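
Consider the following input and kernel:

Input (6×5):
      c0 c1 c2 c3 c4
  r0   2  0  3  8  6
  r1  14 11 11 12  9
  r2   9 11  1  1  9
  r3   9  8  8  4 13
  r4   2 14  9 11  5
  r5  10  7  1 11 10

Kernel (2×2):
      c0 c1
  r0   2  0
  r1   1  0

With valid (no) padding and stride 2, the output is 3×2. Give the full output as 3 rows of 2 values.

Output[0,0]: The receptive field on the input at this output position is [2 0 / 14 11]. Elementwise product with the kernel and sum: 2·2 + 14·1.

18 17
27 10
14 19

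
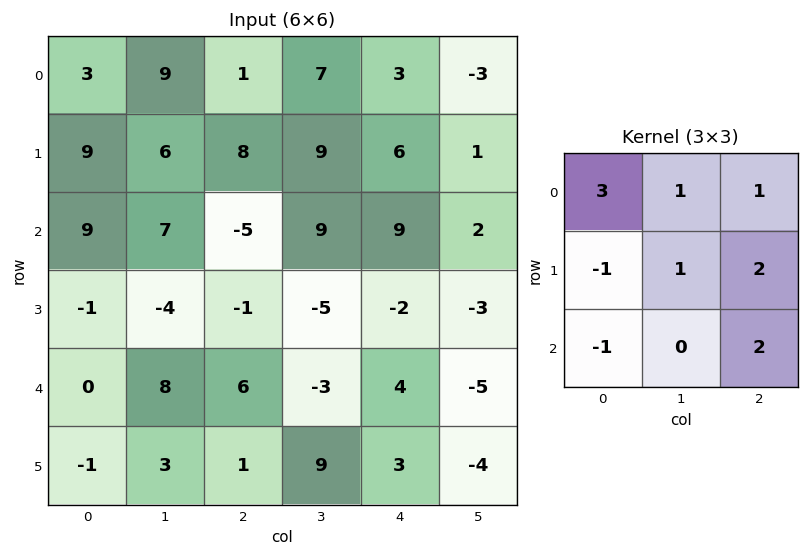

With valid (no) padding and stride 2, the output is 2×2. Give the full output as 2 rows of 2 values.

Output[0,0]: The receptive field on the input at this output position is [3 9 1 / 9 6 8 / 9 7 -5]. Elementwise product with the kernel and sum: 3·3 + 9·1 + 1·1 + 9·-1 + 6·1 + 8·2 + 9·-1 + -5·2.
Output[0,1]: The receptive field on the input at this output position is [1 7 3 / 8 9 6 / -5 9 9]. Elementwise product with the kernel and sum: 1·3 + 7·1 + 3·1 + 8·-1 + 9·1 + 6·2 + -5·-1 + 9·2.

13 49
36 -3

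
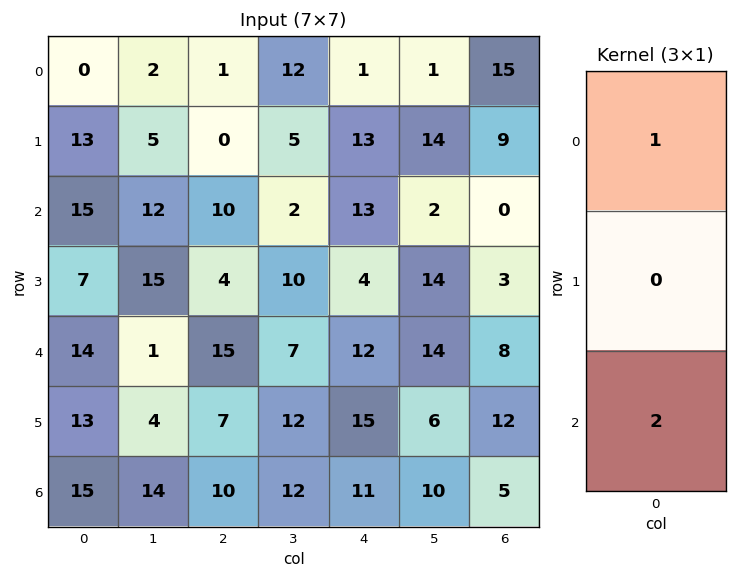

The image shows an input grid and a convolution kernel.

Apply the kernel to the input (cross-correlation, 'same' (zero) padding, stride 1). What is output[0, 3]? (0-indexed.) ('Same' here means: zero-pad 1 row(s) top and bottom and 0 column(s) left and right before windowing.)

10

The receptive field on the zero-padded input at this output position is [0 / 12 / 5]. Elementwise product with the kernel and sum: 0·1 + 5·2.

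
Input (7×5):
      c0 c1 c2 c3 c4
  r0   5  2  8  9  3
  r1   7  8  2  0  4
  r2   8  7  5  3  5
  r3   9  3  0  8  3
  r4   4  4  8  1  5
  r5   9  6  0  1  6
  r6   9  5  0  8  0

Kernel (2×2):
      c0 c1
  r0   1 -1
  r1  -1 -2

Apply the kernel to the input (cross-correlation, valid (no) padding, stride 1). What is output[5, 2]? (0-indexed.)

The receptive field on the input at this output position is [0 1 / 0 8]. Elementwise product with the kernel and sum: 0·1 + 1·-1 + 0·-1 + 8·-2.

-17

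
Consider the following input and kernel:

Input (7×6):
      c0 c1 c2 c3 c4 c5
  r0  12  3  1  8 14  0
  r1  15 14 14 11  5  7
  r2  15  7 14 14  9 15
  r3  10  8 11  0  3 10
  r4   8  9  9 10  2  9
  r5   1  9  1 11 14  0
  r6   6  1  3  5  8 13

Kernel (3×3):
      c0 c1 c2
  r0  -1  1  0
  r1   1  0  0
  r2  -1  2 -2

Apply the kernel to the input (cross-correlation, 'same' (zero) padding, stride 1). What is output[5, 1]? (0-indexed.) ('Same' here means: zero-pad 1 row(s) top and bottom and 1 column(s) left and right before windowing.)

-8

The receptive field on the zero-padded input at this output position is [8 9 9 / 1 9 1 / 6 1 3]. Elementwise product with the kernel and sum: 8·-1 + 9·1 + 1·1 + 6·-1 + 1·2 + 3·-2.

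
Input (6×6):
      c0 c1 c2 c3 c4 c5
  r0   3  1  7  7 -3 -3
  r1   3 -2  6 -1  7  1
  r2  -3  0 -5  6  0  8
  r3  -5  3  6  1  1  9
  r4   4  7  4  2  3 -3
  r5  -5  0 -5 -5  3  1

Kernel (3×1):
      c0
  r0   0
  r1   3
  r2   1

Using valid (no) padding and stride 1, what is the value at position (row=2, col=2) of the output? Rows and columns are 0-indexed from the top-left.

The receptive field on the input at this output position is [-5 / 6 / 4]. Elementwise product with the kernel and sum: 6·3 + 4·1.

22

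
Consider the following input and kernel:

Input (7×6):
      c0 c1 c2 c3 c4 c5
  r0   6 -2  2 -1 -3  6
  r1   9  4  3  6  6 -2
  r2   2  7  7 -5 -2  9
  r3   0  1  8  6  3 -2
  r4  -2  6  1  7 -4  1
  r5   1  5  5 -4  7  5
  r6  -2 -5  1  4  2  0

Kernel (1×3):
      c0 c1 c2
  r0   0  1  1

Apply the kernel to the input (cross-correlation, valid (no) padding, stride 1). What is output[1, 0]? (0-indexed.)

7

The receptive field on the input at this output position is [9 4 3]. Elementwise product with the kernel and sum: 4·1 + 3·1.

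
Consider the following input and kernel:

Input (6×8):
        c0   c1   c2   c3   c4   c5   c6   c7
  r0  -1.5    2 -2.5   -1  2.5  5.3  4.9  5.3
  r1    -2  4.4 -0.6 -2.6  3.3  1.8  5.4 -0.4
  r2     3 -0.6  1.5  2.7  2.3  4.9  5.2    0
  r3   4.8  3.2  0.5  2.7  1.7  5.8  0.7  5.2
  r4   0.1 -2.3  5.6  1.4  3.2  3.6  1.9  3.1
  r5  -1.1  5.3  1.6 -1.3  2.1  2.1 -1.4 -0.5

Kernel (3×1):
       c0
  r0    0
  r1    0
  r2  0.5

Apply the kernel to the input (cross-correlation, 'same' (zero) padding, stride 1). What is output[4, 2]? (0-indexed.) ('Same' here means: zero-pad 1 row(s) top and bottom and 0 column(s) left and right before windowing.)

0.8

The receptive field on the zero-padded input at this output position is [0.5 / 5.6 / 1.6]. Elementwise product with the kernel and sum: 1.6·0.5.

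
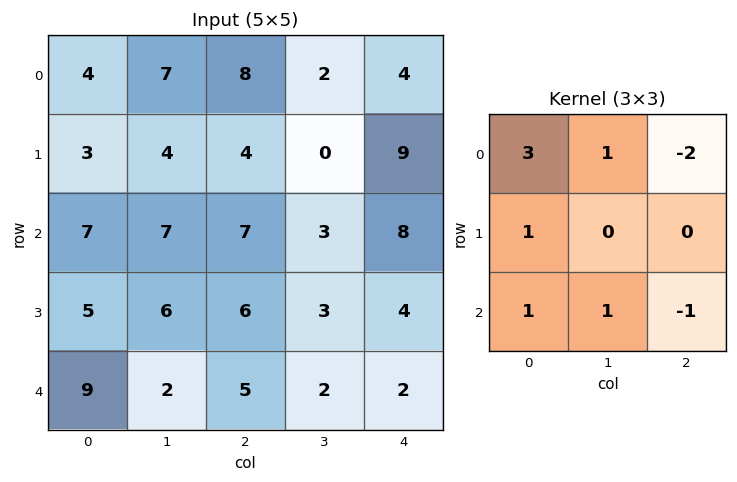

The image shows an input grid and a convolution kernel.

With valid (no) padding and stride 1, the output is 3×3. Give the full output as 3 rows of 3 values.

Output[0,0]: The receptive field on the input at this output position is [4 7 8 / 3 4 4 / 7 7 7]. Elementwise product with the kernel and sum: 4·3 + 7·1 + 8·-2 + 3·1 + 7·1 + 7·1 + 7·-1.

13 40 24
17 32 6
25 33 19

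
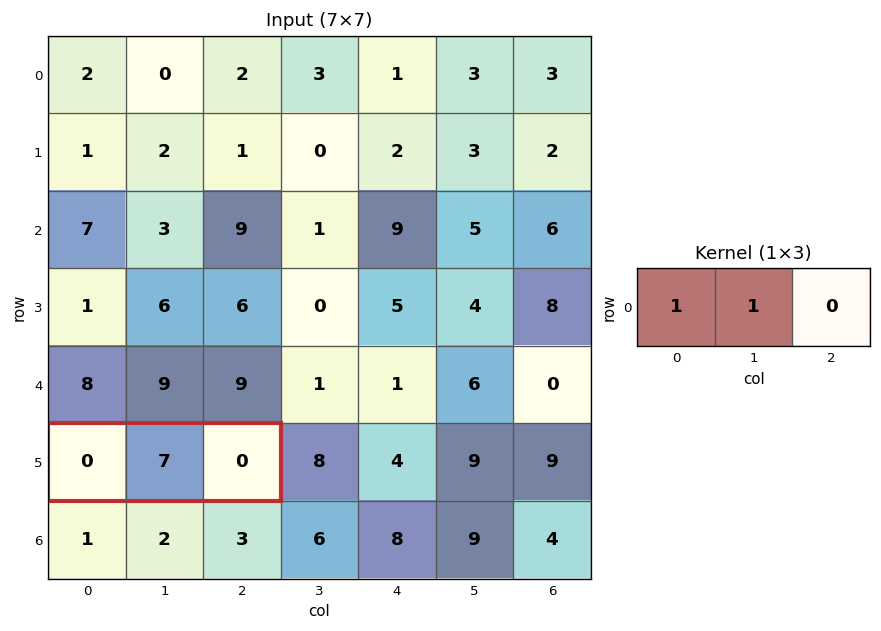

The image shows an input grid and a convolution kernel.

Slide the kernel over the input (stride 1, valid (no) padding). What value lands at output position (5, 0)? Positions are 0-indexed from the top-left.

7

The receptive field on the input at this output position is [0 7 0]. Elementwise product with the kernel and sum: 0·1 + 7·1.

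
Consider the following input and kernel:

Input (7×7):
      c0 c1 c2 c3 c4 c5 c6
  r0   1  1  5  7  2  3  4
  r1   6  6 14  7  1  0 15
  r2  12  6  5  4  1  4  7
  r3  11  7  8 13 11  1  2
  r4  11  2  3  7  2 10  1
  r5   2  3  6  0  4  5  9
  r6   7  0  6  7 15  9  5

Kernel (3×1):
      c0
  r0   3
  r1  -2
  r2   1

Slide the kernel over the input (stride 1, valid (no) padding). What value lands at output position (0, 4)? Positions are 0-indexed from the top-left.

The receptive field on the input at this output position is [2 / 1 / 1]. Elementwise product with the kernel and sum: 2·3 + 1·-2 + 1·1.

5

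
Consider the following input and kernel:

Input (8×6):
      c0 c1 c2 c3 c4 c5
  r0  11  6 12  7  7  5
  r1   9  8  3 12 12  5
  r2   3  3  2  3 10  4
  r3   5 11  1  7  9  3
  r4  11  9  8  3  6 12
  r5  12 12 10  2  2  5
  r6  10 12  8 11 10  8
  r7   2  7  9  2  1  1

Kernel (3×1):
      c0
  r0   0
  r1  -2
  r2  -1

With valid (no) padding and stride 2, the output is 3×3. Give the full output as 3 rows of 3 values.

Output[0,0]: The receptive field on the input at this output position is [11 / 9 / 3]. Elementwise product with the kernel and sum: 9·-2 + 3·-1.

-21 -8 -34
-21 -10 -24
-34 -28 -14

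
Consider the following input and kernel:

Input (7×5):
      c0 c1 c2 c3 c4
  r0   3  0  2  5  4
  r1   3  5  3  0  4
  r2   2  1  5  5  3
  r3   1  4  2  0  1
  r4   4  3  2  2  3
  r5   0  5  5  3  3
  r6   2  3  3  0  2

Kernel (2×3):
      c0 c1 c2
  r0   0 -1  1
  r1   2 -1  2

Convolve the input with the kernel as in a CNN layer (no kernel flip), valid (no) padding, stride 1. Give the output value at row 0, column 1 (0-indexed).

The receptive field on the input at this output position is [0 2 5 / 5 3 0]. Elementwise product with the kernel and sum: 2·-1 + 5·1 + 5·2 + 3·-1 + 0·2.

10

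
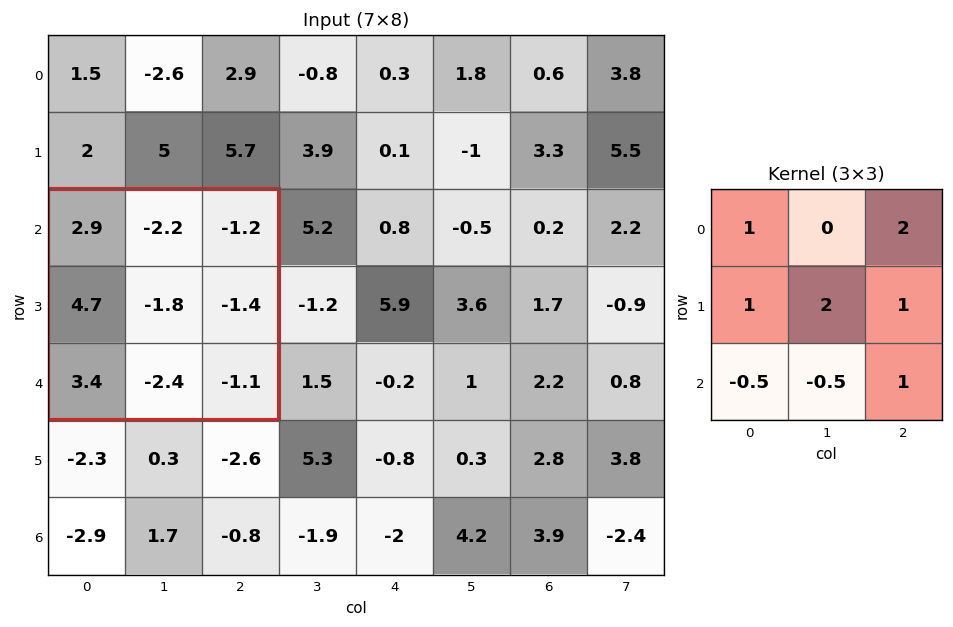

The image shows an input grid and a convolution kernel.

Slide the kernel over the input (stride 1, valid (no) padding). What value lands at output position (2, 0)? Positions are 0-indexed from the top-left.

-1.4

The receptive field on the input at this output position is [2.9 -2.2 -1.2 / 4.7 -1.8 -1.4 / 3.4 -2.4 -1.1]. Elementwise product with the kernel and sum: 2.9·1 + -1.2·2 + 4.7·1 + -1.8·2 + -1.4·1 + 3.4·-0.5 + -2.4·-0.5 + -1.1·1.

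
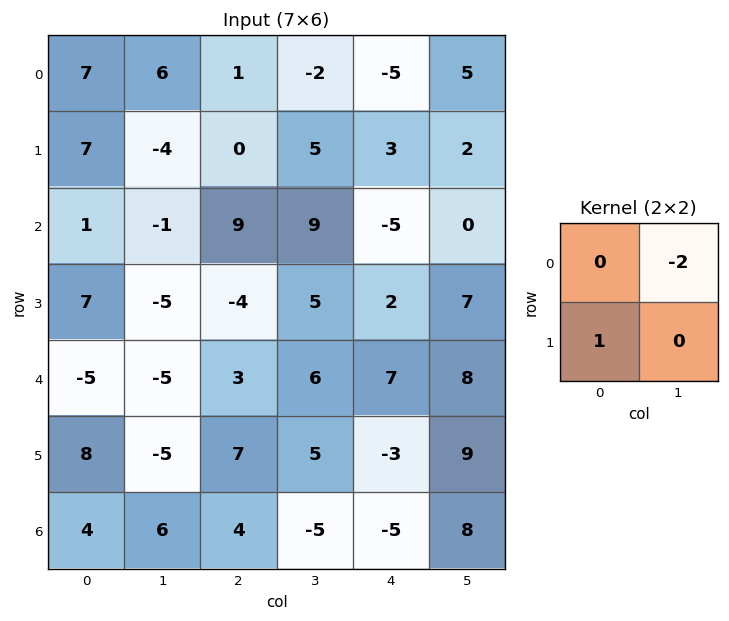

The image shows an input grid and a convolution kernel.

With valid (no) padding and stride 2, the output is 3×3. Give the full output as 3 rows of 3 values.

Output[0,0]: The receptive field on the input at this output position is [7 6 / 7 -4]. Elementwise product with the kernel and sum: 6·-2 + 7·1.
Output[0,1]: The receptive field on the input at this output position is [1 -2 / 0 5]. Elementwise product with the kernel and sum: -2·-2 + 0·1.

-5 4 -7
9 -22 2
18 -5 -19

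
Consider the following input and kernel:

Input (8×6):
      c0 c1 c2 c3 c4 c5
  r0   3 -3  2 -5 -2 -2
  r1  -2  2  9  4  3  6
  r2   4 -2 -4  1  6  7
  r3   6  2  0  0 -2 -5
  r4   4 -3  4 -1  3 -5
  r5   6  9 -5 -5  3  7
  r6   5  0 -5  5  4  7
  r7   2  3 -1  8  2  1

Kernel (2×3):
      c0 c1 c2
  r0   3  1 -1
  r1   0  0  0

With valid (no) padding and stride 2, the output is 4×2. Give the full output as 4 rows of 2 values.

Output[0,0]: The receptive field on the input at this output position is [3 -3 2 / -2 2 9]. Elementwise product with the kernel and sum: 3·3 + -3·1 + 2·-1.
Output[0,1]: The receptive field on the input at this output position is [2 -5 -2 / 9 4 3]. Elementwise product with the kernel and sum: 2·3 + -5·1 + -2·-1.

4 3
14 -17
5 8
20 -14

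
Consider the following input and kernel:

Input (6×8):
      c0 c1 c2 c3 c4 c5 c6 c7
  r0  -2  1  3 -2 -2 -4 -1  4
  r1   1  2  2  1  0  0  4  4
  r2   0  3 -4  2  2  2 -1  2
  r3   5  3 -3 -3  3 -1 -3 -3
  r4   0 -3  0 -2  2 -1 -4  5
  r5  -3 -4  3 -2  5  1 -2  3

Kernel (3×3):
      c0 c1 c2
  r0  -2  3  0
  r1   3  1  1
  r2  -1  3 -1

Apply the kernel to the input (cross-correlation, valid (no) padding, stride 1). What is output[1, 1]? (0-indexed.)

The receptive field on the input at this output position is [2 2 1 / 3 -4 2 / 3 -3 -3]. Elementwise product with the kernel and sum: 2·-2 + 2·3 + 3·3 + -4·1 + 2·1 + 3·-1 + -3·3 + -3·-1.

0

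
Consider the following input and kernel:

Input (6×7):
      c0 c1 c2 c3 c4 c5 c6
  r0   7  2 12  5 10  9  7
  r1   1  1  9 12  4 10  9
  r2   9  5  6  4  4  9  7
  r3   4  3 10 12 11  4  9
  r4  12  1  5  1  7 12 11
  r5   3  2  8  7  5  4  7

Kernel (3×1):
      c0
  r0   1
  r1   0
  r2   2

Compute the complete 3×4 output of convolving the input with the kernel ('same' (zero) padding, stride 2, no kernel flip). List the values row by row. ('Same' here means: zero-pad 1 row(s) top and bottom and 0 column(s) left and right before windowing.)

2 18 8 18
9 29 26 27
10 26 21 23

Output[0,0]: The receptive field on the zero-padded input at this output position is [0 / 7 / 1]. Elementwise product with the kernel and sum: 0·1 + 1·2.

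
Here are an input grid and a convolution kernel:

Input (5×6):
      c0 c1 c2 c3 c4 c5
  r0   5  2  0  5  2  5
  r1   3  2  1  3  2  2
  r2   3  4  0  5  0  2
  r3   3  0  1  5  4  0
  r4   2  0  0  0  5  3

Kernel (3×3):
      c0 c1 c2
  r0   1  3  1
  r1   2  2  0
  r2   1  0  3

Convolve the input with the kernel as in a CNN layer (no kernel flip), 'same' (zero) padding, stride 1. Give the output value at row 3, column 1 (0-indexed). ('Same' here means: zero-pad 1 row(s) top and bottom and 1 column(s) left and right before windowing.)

23

The receptive field on the zero-padded input at this output position is [3 4 0 / 3 0 1 / 2 0 0]. Elementwise product with the kernel and sum: 3·1 + 4·3 + 0·1 + 3·2 + 0·2 + 2·1 + 0·3.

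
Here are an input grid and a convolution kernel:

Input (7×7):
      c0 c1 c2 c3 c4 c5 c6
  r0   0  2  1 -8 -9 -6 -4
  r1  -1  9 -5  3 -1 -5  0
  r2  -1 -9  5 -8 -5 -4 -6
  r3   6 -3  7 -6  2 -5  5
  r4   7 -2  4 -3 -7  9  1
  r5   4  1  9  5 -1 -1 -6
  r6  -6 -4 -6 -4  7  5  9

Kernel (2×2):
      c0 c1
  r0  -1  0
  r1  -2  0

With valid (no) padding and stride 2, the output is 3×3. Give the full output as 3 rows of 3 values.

Output[0,0]: The receptive field on the input at this output position is [0 2 / -1 9]. Elementwise product with the kernel and sum: 0·-1 + -1·-2.
Output[0,1]: The receptive field on the input at this output position is [1 -8 / -5 3]. Elementwise product with the kernel and sum: 1·-1 + -5·-2.

2 9 11
-11 -19 1
-15 -22 9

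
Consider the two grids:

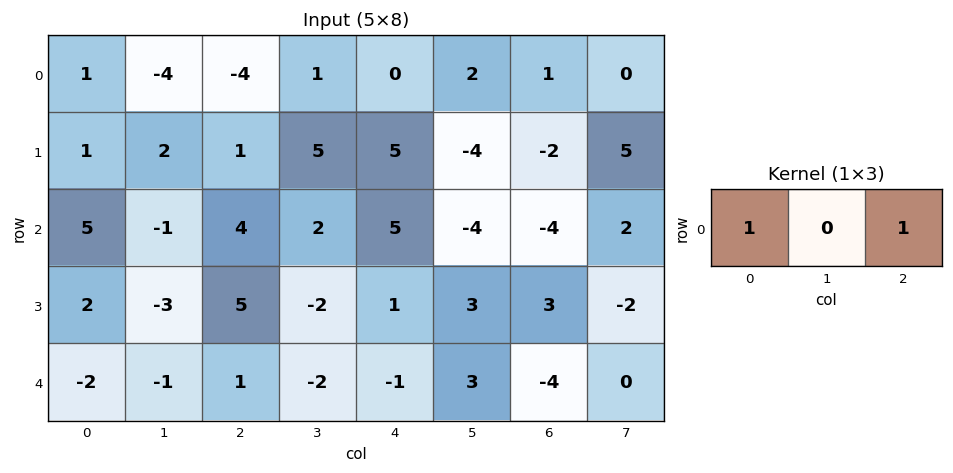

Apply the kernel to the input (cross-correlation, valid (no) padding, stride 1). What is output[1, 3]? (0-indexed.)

The receptive field on the input at this output position is [5 5 -4]. Elementwise product with the kernel and sum: 5·1 + -4·1.

1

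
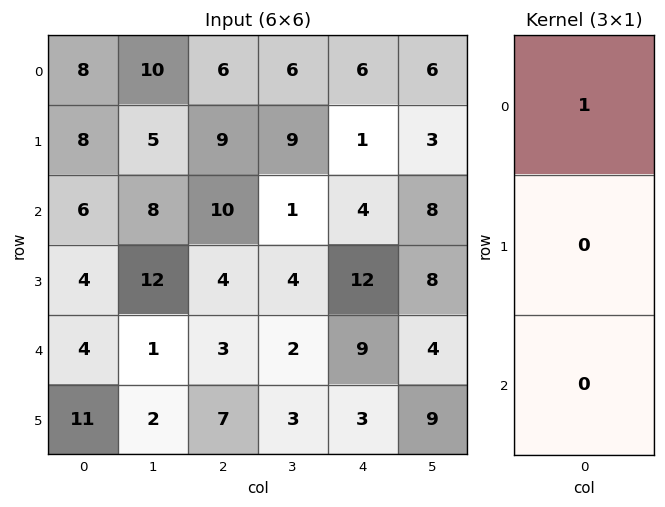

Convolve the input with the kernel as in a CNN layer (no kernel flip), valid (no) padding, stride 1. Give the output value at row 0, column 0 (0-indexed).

8

The receptive field on the input at this output position is [8 / 8 / 6]. Elementwise product with the kernel and sum: 8·1.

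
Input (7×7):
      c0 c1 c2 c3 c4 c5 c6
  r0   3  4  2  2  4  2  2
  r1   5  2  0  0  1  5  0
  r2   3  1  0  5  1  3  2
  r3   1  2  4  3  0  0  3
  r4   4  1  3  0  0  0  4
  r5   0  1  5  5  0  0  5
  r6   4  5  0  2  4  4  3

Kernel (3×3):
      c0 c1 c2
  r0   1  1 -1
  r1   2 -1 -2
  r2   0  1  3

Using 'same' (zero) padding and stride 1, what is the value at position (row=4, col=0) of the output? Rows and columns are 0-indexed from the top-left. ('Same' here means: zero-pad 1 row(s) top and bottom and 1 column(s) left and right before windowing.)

The receptive field on the zero-padded input at this output position is [0 1 2 / 0 4 1 / 0 0 1]. Elementwise product with the kernel and sum: 0·1 + 1·1 + 2·-1 + 0·2 + 4·-1 + 1·-2 + 0·1 + 1·3.

-4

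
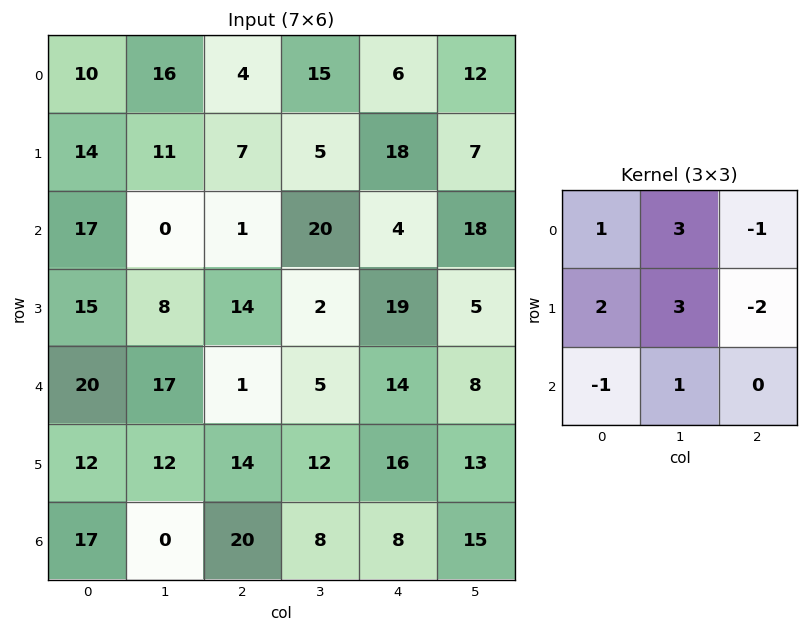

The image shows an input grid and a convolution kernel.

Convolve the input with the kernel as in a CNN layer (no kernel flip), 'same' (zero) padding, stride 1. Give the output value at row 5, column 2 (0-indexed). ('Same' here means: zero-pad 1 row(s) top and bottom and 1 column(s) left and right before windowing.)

77

The receptive field on the zero-padded input at this output position is [17 1 5 / 12 14 12 / 0 20 8]. Elementwise product with the kernel and sum: 17·1 + 1·3 + 5·-1 + 12·2 + 14·3 + 12·-2 + 0·-1 + 20·1.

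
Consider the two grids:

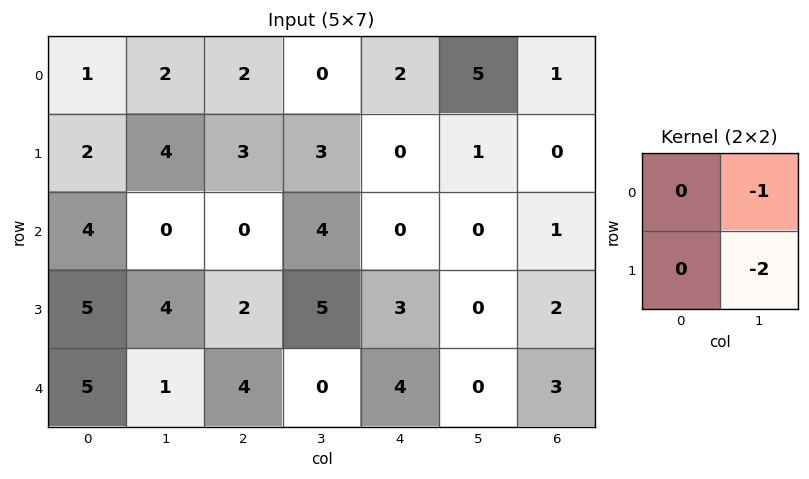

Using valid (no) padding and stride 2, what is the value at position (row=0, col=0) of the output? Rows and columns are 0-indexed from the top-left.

The receptive field on the input at this output position is [1 2 / 2 4]. Elementwise product with the kernel and sum: 2·-1 + 4·-2.

-10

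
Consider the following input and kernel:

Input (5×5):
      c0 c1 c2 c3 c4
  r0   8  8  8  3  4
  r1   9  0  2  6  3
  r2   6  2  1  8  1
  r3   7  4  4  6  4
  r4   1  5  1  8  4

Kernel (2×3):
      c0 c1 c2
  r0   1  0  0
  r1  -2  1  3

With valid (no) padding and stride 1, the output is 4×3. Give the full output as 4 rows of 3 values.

Output[0,0]: The receptive field on the input at this output position is [8 8 8 / 9 0 2]. Elementwise product with the kernel and sum: 8·1 + 9·-2 + 0·1 + 2·3.

-4 28 19
2 21 11
8 16 11
13 19 22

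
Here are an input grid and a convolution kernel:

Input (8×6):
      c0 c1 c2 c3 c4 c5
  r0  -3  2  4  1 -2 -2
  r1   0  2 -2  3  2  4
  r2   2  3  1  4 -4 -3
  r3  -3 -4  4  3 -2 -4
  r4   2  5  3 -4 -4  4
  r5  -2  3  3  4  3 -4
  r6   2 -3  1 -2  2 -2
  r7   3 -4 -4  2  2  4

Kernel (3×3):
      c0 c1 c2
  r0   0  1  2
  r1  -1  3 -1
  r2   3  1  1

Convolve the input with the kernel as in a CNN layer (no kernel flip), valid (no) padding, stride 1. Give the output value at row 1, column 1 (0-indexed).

-5

The receptive field on the input at this output position is [2 -2 3 / 3 1 4 / -4 4 3]. Elementwise product with the kernel and sum: -2·1 + 3·2 + 3·-1 + 1·3 + 4·-1 + -4·3 + 4·1 + 3·1.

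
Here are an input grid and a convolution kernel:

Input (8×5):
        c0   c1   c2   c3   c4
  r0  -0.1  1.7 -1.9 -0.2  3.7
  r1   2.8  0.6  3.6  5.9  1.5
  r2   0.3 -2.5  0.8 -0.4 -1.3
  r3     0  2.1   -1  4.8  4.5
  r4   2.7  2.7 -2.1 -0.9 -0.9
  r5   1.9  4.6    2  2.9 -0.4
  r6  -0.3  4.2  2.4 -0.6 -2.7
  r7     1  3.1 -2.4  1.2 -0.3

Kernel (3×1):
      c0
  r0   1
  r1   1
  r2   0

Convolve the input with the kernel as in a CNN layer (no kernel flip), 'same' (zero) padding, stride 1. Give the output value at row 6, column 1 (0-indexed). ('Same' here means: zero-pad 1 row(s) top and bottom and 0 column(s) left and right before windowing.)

8.8

The receptive field on the zero-padded input at this output position is [4.6 / 4.2 / 3.1]. Elementwise product with the kernel and sum: 4.6·1 + 4.2·1.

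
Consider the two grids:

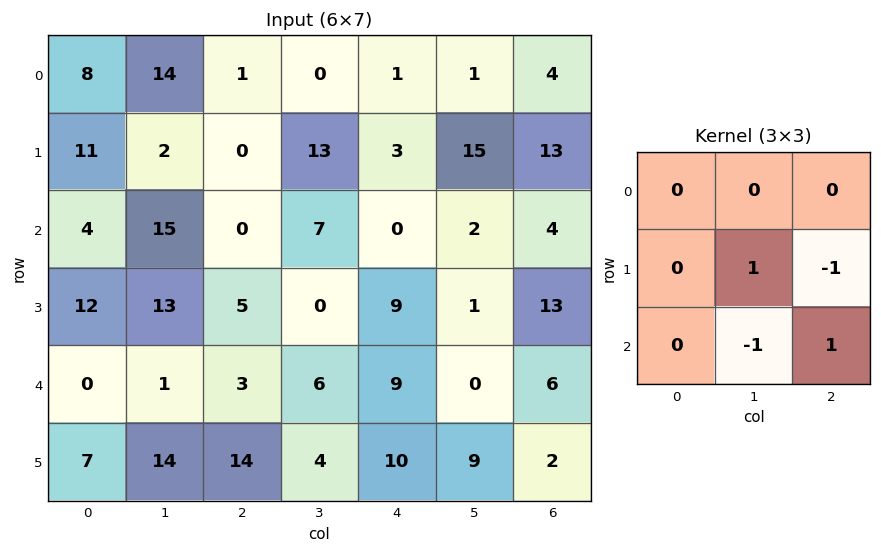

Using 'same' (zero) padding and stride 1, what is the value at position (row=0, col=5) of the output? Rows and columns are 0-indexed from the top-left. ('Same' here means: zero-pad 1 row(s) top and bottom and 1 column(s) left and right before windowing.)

-5

The receptive field on the zero-padded input at this output position is [0 0 0 / 1 1 4 / 3 15 13]. Elementwise product with the kernel and sum: 1·1 + 4·-1 + 15·-1 + 13·1.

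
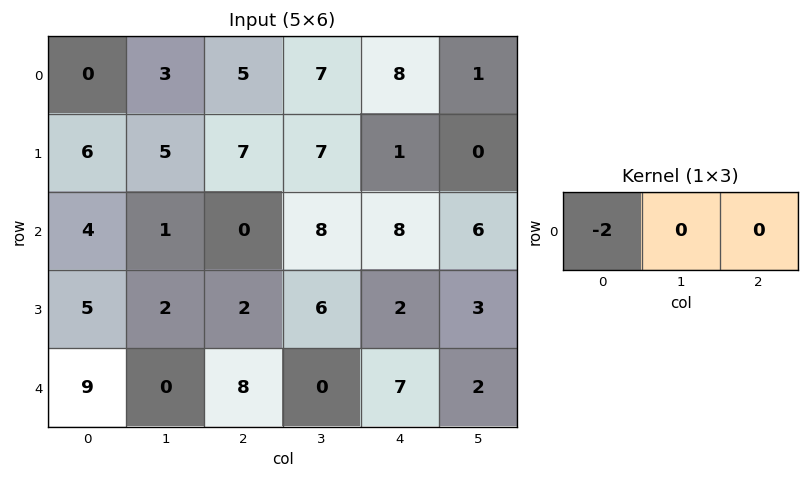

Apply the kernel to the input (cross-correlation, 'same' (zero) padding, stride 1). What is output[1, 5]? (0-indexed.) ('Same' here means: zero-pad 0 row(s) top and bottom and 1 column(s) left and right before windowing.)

The receptive field on the zero-padded input at this output position is [1 0 0]. Elementwise product with the kernel and sum: 1·-2.

-2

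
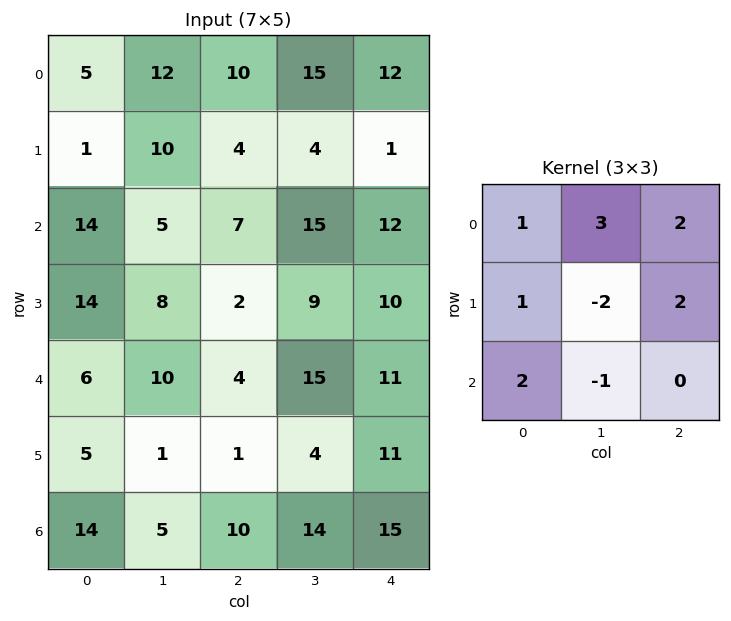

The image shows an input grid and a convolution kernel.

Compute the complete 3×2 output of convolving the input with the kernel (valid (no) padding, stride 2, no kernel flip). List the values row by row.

Output[0,0]: The receptive field on the input at this output position is [5 12 10 / 1 10 4 / 14 5 7]. Elementwise product with the kernel and sum: 5·1 + 12·3 + 10·2 + 1·1 + 10·-2 + 4·2 + 14·2 + 5·-1.

73 76
47 73
72 92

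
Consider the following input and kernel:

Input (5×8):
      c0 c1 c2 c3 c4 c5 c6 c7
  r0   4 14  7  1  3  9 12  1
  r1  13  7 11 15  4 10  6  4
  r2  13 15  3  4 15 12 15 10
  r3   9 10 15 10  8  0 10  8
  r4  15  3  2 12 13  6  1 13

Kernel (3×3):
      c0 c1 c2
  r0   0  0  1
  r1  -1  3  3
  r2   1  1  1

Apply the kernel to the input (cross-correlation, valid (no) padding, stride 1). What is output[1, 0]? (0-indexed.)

The receptive field on the input at this output position is [13 7 11 / 13 15 3 / 9 10 15]. Elementwise product with the kernel and sum: 11·1 + 13·-1 + 15·3 + 3·3 + 9·1 + 10·1 + 15·1.

86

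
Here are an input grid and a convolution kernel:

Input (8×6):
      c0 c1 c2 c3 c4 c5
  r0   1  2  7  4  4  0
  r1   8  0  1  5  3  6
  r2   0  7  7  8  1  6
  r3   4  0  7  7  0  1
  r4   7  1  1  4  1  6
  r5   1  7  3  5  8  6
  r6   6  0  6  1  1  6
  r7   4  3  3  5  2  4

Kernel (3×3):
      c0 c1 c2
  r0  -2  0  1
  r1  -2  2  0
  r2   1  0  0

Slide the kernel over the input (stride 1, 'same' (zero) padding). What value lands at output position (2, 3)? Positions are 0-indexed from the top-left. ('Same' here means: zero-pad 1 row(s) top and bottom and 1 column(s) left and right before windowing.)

10

The receptive field on the zero-padded input at this output position is [1 5 3 / 7 8 1 / 7 7 0]. Elementwise product with the kernel and sum: 1·-2 + 3·1 + 7·-2 + 8·2 + 7·1.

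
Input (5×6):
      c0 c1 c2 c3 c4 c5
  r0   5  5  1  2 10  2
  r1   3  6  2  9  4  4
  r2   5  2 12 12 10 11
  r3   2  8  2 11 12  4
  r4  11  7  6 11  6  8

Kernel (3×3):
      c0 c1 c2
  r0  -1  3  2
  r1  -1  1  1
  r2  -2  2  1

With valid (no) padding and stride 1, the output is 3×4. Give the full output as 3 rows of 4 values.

Output[0,0]: The receptive field on the input at this output position is [5 5 1 / 3 6 2 / 5 2 12]. Elementwise product with the kernel and sum: 5·-1 + 5·3 + 1·2 + 3·-1 + 6·1 + 2·1 + 5·-2 + 2·2 + 12·1.

23 39 46 38
42 39 73 26
31 72 81 43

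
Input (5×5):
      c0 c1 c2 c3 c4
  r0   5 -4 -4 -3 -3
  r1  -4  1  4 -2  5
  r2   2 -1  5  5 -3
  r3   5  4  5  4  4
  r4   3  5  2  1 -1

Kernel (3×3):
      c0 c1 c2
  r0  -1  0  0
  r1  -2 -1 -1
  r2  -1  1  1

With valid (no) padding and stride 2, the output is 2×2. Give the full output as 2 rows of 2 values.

0 -10
-17 -25

Output[0,0]: The receptive field on the input at this output position is [5 -4 -4 / -4 1 4 / 2 -1 5]. Elementwise product with the kernel and sum: 5·-1 + -4·-2 + 1·-1 + 4·-1 + 2·-1 + -1·1 + 5·1.
Output[0,1]: The receptive field on the input at this output position is [-4 -3 -3 / 4 -2 5 / 5 5 -3]. Elementwise product with the kernel and sum: -4·-1 + 4·-2 + -2·-1 + 5·-1 + 5·-1 + 5·1 + -3·1.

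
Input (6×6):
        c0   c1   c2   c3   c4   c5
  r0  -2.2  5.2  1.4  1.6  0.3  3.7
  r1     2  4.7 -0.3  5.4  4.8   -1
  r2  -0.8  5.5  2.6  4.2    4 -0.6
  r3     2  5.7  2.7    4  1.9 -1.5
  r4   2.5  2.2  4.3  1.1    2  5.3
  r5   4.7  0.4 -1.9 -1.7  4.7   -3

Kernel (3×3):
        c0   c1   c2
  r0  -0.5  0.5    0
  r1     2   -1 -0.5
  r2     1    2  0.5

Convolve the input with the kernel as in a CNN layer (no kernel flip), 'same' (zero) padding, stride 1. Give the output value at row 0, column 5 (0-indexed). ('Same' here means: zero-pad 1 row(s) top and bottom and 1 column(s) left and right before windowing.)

The receptive field on the zero-padded input at this output position is [0 0 0 / 0.3 3.7 0 / 4.8 -1 0]. Elementwise product with the kernel and sum: 0·-0.5 + 0·0.5 + 0.3·2 + 3.7·-1 + 0·-0.5 + 4.8·1 + -1·2 + 0·0.5.

-0.3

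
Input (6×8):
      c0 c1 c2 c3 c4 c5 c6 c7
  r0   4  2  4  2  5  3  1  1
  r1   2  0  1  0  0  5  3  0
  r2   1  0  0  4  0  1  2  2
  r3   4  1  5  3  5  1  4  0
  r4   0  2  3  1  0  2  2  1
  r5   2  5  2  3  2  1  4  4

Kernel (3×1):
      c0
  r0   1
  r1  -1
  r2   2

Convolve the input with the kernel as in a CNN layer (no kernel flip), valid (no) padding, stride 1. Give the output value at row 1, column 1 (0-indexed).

2

The receptive field on the input at this output position is [0 / 0 / 1]. Elementwise product with the kernel and sum: 0·1 + 0·-1 + 1·2.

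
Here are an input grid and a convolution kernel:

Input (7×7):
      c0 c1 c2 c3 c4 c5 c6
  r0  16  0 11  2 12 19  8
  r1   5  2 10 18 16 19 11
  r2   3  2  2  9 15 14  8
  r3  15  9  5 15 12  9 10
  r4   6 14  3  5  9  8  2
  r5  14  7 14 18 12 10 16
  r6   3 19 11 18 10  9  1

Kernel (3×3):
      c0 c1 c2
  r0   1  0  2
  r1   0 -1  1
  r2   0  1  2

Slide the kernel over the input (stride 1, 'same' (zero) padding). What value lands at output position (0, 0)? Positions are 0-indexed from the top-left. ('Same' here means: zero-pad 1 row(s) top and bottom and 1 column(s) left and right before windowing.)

The receptive field on the zero-padded input at this output position is [0 0 0 / 0 16 0 / 0 5 2]. Elementwise product with the kernel and sum: 0·1 + 0·2 + 16·-1 + 0·1 + 5·1 + 2·2.

-7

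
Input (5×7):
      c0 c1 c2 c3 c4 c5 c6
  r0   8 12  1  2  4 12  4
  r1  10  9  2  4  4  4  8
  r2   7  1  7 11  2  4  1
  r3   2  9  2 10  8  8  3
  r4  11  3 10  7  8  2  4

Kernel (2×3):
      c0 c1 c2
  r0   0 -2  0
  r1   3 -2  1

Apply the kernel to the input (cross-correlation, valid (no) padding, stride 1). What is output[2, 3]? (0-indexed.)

The receptive field on the input at this output position is [11 2 4 / 10 8 8]. Elementwise product with the kernel and sum: 2·-2 + 10·3 + 8·-2 + 8·1.

18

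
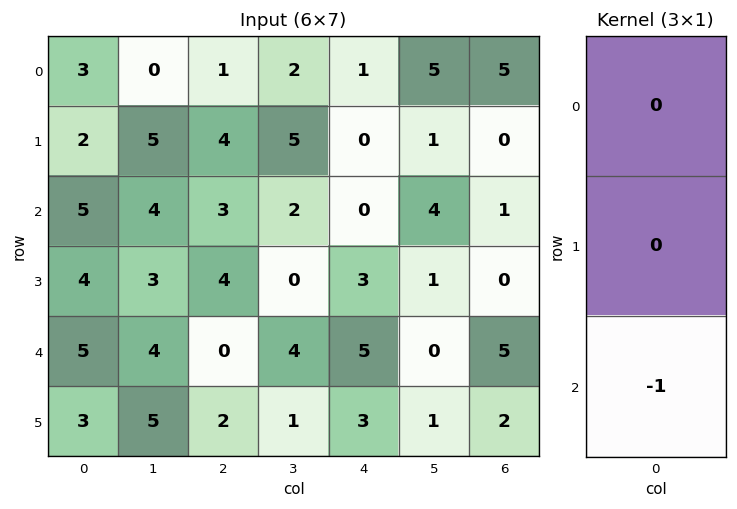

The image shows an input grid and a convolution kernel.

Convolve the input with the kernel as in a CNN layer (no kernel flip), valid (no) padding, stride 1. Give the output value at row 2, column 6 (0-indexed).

The receptive field on the input at this output position is [1 / 0 / 5]. Elementwise product with the kernel and sum: 5·-1.

-5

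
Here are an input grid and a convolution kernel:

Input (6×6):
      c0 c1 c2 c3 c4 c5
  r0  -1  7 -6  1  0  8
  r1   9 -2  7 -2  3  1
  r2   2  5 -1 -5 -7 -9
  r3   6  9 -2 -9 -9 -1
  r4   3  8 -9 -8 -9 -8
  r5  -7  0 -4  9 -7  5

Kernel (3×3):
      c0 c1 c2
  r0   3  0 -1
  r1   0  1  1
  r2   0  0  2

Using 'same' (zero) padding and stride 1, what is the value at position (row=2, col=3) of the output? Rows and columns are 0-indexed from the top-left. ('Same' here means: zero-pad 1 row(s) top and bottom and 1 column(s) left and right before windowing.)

-12

The receptive field on the zero-padded input at this output position is [7 -2 3 / -1 -5 -7 / -2 -9 -9]. Elementwise product with the kernel and sum: 7·3 + 3·-1 + -5·1 + -7·1 + -9·2.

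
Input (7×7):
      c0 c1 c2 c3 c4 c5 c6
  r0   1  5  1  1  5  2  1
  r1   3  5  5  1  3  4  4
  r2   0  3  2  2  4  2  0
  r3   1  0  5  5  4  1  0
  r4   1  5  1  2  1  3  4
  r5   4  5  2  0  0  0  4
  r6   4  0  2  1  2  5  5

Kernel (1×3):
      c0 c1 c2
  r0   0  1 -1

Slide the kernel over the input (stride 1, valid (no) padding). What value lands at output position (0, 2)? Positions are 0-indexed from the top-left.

The receptive field on the input at this output position is [1 1 5]. Elementwise product with the kernel and sum: 1·1 + 5·-1.

-4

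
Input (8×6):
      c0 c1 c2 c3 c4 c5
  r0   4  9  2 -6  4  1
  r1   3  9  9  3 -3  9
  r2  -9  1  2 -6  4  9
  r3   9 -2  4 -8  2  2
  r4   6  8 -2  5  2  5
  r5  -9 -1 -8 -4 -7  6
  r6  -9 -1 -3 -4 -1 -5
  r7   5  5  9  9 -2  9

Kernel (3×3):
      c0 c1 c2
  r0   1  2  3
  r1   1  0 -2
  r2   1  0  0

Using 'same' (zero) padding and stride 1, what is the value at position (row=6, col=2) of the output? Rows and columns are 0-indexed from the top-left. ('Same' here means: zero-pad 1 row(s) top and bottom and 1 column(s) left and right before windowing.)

-17

The receptive field on the zero-padded input at this output position is [-1 -8 -4 / -1 -3 -4 / 5 9 9]. Elementwise product with the kernel and sum: -1·1 + -8·2 + -4·3 + -1·1 + -4·-2 + 5·1.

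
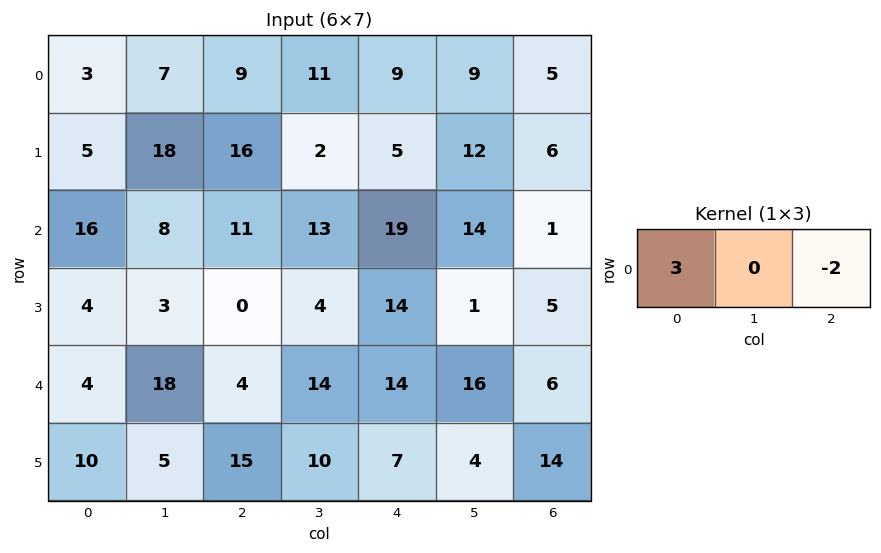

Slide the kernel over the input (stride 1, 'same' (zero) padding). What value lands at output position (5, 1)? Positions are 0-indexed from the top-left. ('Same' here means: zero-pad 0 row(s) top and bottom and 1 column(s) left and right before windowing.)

0

The receptive field on the zero-padded input at this output position is [10 5 15]. Elementwise product with the kernel and sum: 10·3 + 15·-2.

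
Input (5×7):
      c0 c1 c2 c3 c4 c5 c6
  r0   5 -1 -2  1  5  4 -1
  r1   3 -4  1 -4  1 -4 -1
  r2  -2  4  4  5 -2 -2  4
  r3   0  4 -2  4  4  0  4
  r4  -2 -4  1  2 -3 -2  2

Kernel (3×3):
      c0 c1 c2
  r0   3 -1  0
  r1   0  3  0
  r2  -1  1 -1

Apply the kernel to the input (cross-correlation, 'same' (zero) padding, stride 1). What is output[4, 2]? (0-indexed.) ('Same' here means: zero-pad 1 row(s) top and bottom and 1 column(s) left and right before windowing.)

The receptive field on the zero-padded input at this output position is [4 -2 4 / -4 1 2 / 0 0 0]. Elementwise product with the kernel and sum: 4·3 + -2·-1 + 1·3 + 0·-1 + 0·1 + 0·-1.

17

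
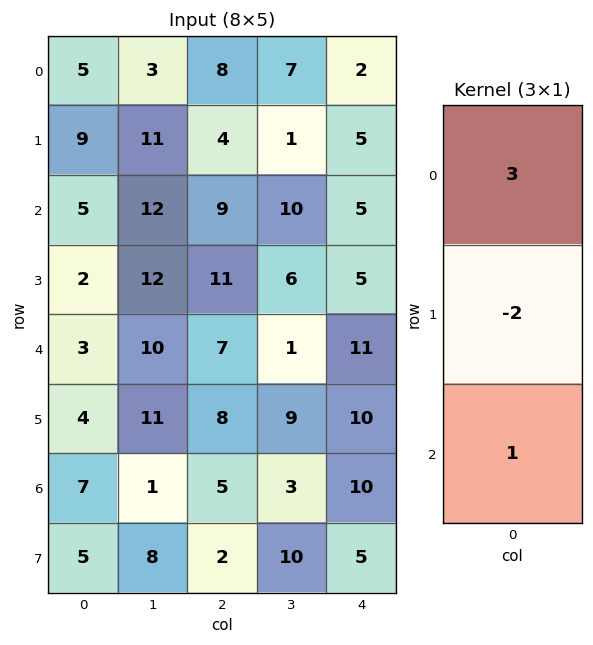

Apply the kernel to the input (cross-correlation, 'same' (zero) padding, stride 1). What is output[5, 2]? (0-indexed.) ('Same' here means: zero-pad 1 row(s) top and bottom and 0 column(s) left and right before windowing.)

The receptive field on the zero-padded input at this output position is [7 / 8 / 5]. Elementwise product with the kernel and sum: 7·3 + 8·-2 + 5·1.

10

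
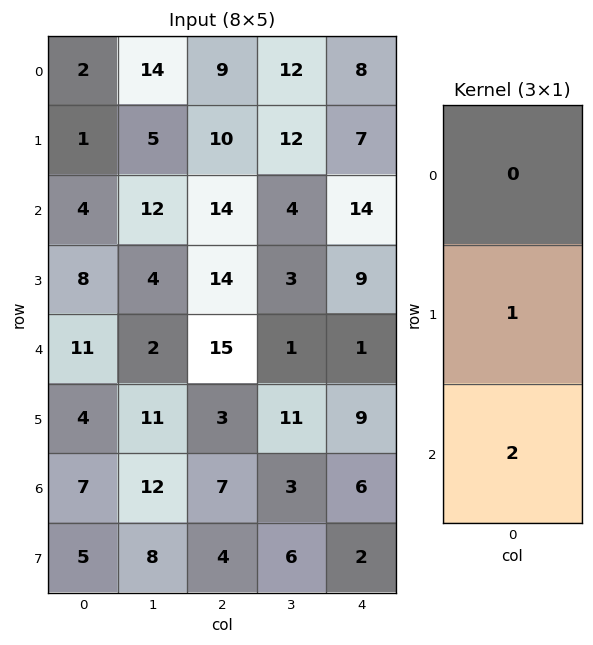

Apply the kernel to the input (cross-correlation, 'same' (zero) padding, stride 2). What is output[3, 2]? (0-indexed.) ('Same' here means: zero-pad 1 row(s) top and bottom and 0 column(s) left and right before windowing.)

The receptive field on the zero-padded input at this output position is [9 / 6 / 2]. Elementwise product with the kernel and sum: 6·1 + 2·2.

10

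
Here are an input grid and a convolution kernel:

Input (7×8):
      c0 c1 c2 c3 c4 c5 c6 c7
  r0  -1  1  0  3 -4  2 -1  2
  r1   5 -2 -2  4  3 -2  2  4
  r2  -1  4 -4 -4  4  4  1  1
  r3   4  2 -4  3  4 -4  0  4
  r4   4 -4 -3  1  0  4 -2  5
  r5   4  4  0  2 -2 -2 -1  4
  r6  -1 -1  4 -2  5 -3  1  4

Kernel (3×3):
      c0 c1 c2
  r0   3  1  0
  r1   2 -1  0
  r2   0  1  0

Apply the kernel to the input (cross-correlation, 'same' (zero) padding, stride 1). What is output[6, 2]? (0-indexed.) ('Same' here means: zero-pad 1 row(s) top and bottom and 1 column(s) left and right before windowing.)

The receptive field on the zero-padded input at this output position is [4 0 2 / -1 4 -2 / 0 0 0]. Elementwise product with the kernel and sum: 4·3 + 0·1 + -1·2 + 4·-1 + 0·1.

6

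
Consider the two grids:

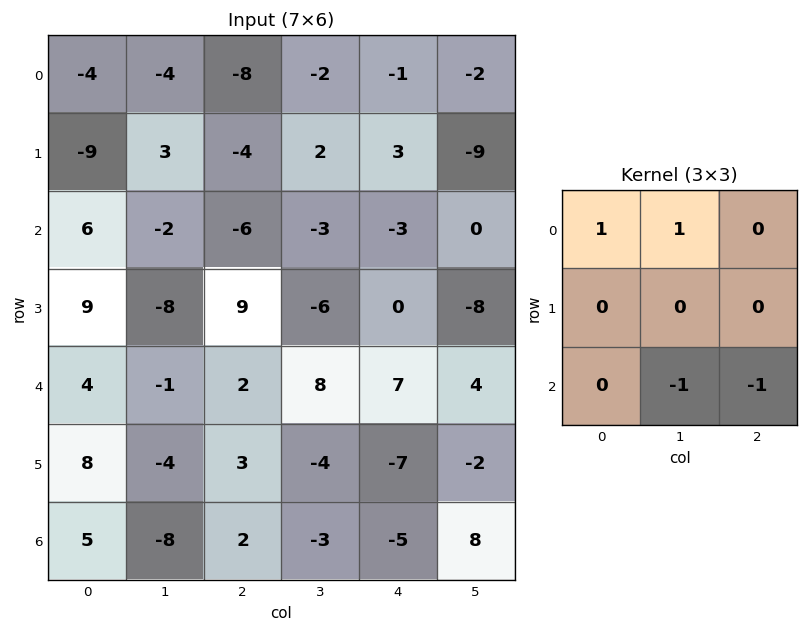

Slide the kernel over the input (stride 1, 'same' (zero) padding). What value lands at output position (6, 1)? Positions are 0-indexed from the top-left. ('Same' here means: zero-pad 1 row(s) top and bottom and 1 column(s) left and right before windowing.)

4

The receptive field on the zero-padded input at this output position is [8 -4 3 / 5 -8 2 / 0 0 0]. Elementwise product with the kernel and sum: 8·1 + -4·1 + 0·-1 + 0·-1.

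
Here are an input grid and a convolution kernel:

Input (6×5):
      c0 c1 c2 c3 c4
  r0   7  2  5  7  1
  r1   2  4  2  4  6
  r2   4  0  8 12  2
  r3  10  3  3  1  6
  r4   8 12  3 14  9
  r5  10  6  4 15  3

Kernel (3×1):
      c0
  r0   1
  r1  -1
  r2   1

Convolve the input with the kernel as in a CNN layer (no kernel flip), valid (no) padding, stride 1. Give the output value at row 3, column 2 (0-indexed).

4

The receptive field on the input at this output position is [3 / 3 / 4]. Elementwise product with the kernel and sum: 3·1 + 3·-1 + 4·1.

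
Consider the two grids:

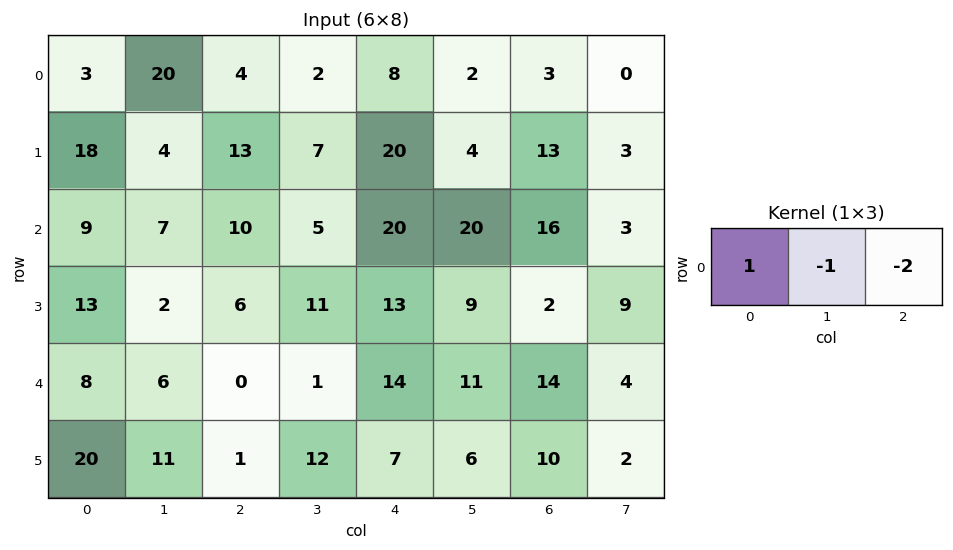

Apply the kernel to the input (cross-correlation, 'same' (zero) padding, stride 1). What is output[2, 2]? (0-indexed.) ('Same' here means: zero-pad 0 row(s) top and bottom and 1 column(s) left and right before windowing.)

-13

The receptive field on the zero-padded input at this output position is [7 10 5]. Elementwise product with the kernel and sum: 7·1 + 10·-1 + 5·-2.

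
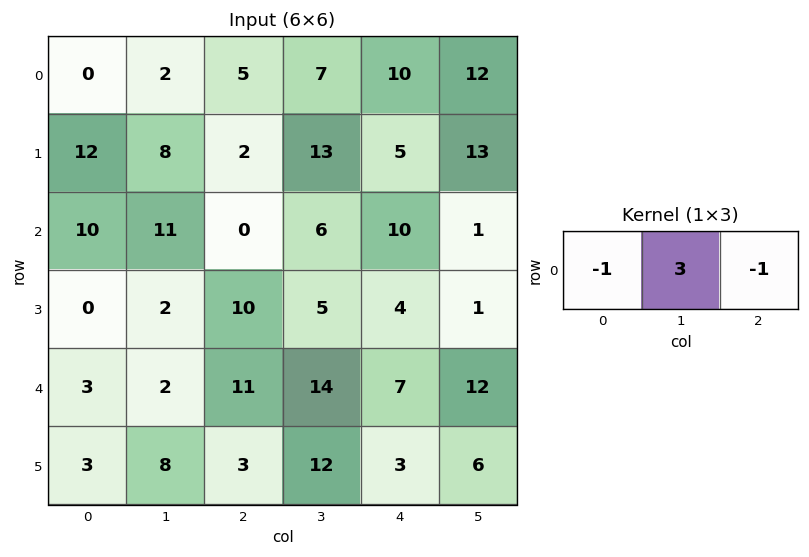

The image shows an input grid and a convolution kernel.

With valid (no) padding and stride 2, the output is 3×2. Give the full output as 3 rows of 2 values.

1 6
23 8
-8 24

Output[0,0]: The receptive field on the input at this output position is [0 2 5]. Elementwise product with the kernel and sum: 0·-1 + 2·3 + 5·-1.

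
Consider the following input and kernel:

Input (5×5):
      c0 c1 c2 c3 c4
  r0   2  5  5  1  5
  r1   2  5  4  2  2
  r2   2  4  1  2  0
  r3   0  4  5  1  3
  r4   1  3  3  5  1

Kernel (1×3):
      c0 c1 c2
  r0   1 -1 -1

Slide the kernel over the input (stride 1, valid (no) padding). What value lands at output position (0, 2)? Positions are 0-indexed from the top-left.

-1

The receptive field on the input at this output position is [5 1 5]. Elementwise product with the kernel and sum: 5·1 + 1·-1 + 5·-1.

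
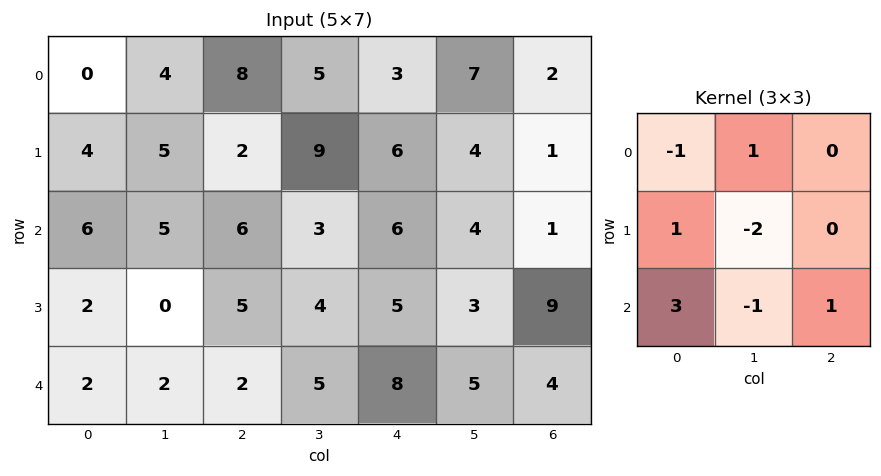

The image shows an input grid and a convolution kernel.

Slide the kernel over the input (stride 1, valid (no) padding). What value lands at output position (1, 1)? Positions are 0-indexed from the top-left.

-11

The receptive field on the input at this output position is [5 2 9 / 5 6 3 / 0 5 4]. Elementwise product with the kernel and sum: 5·-1 + 2·1 + 5·1 + 6·-2 + 0·3 + 5·-1 + 4·1.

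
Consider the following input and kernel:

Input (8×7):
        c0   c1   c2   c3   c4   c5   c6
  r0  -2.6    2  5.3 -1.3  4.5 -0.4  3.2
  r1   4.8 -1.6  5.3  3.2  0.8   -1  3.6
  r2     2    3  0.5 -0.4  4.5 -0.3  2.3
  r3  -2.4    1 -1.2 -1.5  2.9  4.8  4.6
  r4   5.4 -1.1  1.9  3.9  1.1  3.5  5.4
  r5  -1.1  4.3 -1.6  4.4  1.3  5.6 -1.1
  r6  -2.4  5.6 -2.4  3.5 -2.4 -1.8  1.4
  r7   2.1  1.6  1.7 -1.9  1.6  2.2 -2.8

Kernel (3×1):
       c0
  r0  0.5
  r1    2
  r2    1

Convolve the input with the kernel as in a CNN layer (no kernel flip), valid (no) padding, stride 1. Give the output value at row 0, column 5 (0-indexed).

-2.5

The receptive field on the input at this output position is [-0.4 / -1 / -0.3]. Elementwise product with the kernel and sum: -0.4·0.5 + -1·2 + -0.3·1.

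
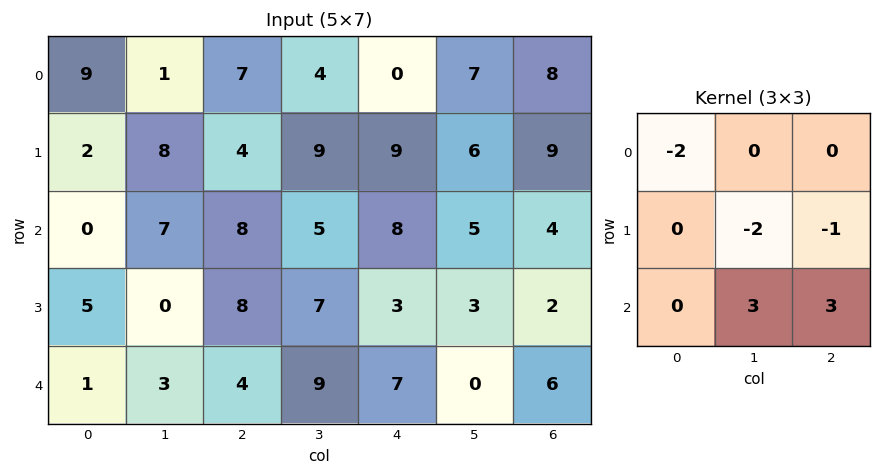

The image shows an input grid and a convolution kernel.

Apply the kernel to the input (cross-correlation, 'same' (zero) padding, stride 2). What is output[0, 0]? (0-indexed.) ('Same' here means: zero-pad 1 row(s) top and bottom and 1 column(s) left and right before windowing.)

The receptive field on the zero-padded input at this output position is [0 0 0 / 0 9 1 / 0 2 8]. Elementwise product with the kernel and sum: 0·-2 + 9·-2 + 1·-1 + 2·3 + 8·3.

11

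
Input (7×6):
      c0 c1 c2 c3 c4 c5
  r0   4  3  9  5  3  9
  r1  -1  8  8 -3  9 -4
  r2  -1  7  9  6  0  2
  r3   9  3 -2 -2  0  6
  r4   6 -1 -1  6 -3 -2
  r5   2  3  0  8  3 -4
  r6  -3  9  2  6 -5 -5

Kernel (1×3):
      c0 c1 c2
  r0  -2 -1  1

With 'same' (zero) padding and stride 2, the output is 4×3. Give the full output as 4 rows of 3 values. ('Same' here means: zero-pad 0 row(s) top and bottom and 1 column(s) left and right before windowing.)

-1 -10 -4
8 -17 -10
-7 9 -11
12 -14 -12

Output[0,0]: The receptive field on the zero-padded input at this output position is [0 4 3]. Elementwise product with the kernel and sum: 0·-2 + 4·-1 + 3·1.
Output[0,1]: The receptive field on the zero-padded input at this output position is [3 9 5]. Elementwise product with the kernel and sum: 3·-2 + 9·-1 + 5·1.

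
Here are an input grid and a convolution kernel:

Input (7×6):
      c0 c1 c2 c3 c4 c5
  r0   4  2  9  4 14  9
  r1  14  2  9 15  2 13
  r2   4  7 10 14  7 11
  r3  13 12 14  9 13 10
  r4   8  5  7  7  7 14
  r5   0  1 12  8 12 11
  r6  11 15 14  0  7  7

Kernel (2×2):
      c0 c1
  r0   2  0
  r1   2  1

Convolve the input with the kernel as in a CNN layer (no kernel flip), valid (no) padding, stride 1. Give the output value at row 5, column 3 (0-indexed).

The receptive field on the input at this output position is [8 12 / 0 7]. Elementwise product with the kernel and sum: 8·2 + 0·2 + 7·1.

23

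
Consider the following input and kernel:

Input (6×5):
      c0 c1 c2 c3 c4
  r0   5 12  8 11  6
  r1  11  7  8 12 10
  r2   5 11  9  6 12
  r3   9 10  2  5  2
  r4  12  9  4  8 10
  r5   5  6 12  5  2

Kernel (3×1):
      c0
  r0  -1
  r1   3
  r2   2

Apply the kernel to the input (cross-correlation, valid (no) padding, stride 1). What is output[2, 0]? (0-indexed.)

The receptive field on the input at this output position is [5 / 9 / 12]. Elementwise product with the kernel and sum: 5·-1 + 9·3 + 12·2.

46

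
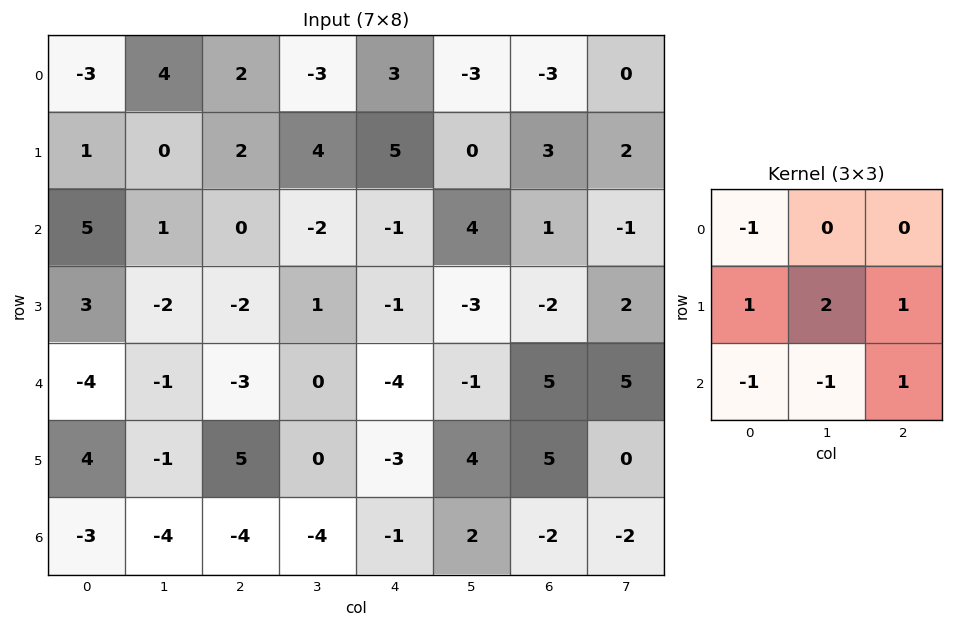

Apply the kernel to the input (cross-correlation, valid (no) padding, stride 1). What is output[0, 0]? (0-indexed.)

The receptive field on the input at this output position is [-3 4 2 / 1 0 2 / 5 1 0]. Elementwise product with the kernel and sum: -3·-1 + 1·1 + 0·2 + 2·1 + 5·-1 + 1·-1 + 0·1.

0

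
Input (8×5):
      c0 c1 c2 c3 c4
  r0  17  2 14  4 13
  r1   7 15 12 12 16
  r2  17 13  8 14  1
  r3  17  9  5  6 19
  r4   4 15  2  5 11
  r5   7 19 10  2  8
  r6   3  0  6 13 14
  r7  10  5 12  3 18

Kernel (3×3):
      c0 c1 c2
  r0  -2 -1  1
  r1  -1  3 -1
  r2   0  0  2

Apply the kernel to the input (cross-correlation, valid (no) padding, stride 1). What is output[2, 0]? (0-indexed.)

The receptive field on the input at this output position is [17 13 8 / 17 9 5 / 4 15 2]. Elementwise product with the kernel and sum: 17·-2 + 13·-1 + 8·1 + 17·-1 + 9·3 + 5·-1 + 2·2.

-30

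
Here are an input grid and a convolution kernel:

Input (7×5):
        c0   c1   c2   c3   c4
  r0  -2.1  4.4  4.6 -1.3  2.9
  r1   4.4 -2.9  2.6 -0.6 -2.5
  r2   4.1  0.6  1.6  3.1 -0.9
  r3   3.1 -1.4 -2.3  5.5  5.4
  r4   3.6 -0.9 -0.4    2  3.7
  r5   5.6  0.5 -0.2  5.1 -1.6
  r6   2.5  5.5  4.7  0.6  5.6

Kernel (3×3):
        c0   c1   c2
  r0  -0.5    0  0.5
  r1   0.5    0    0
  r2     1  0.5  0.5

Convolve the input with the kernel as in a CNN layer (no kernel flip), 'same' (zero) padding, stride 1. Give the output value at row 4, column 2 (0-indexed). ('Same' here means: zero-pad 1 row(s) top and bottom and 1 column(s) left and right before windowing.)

5.95

The receptive field on the zero-padded input at this output position is [-1.4 -2.3 5.5 / -0.9 -0.4 2 / 0.5 -0.2 5.1]. Elementwise product with the kernel and sum: -1.4·-0.5 + 5.5·0.5 + -0.9·0.5 + 0.5·1 + -0.2·0.5 + 5.1·0.5.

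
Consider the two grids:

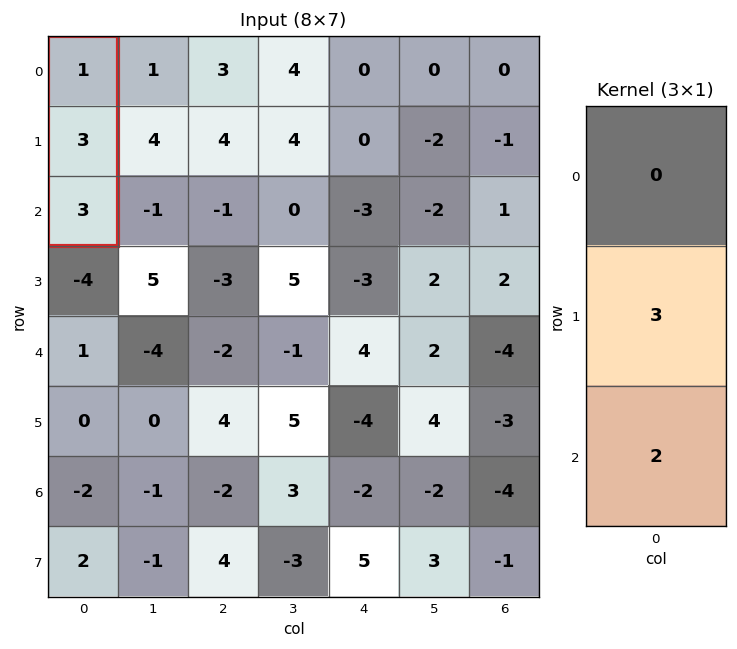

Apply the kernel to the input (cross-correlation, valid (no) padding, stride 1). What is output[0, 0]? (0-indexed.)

15

The receptive field on the input at this output position is [1 / 3 / 3]. Elementwise product with the kernel and sum: 3·3 + 3·2.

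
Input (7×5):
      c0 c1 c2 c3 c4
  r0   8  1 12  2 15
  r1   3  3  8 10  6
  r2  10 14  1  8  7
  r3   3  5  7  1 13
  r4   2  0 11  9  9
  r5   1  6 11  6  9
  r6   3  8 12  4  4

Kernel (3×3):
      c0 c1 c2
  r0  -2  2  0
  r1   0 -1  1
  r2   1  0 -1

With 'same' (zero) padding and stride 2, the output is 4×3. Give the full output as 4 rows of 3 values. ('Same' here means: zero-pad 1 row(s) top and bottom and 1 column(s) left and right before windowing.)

Output[0,0]: The receptive field on the zero-padded input at this output position is [0 0 0 / 0 8 1 / 0 3 3]. Elementwise product with the kernel and sum: 0·-2 + 0·2 + 8·-1 + 1·1 + 0·1 + 3·-1.

-10 -17 -5
5 21 -14
-2 2 21
7 2 2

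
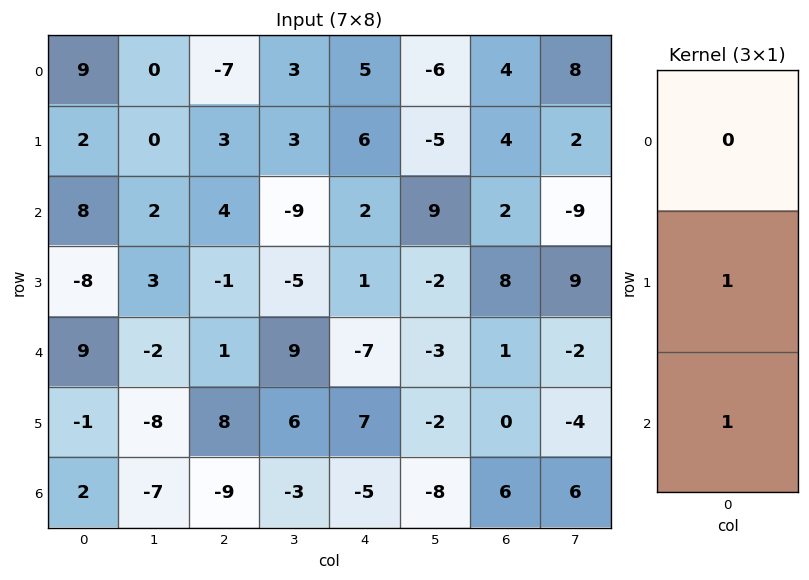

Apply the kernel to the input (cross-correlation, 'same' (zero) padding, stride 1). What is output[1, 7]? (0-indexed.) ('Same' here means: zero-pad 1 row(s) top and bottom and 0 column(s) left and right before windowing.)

The receptive field on the zero-padded input at this output position is [8 / 2 / -9]. Elementwise product with the kernel and sum: 2·1 + -9·1.

-7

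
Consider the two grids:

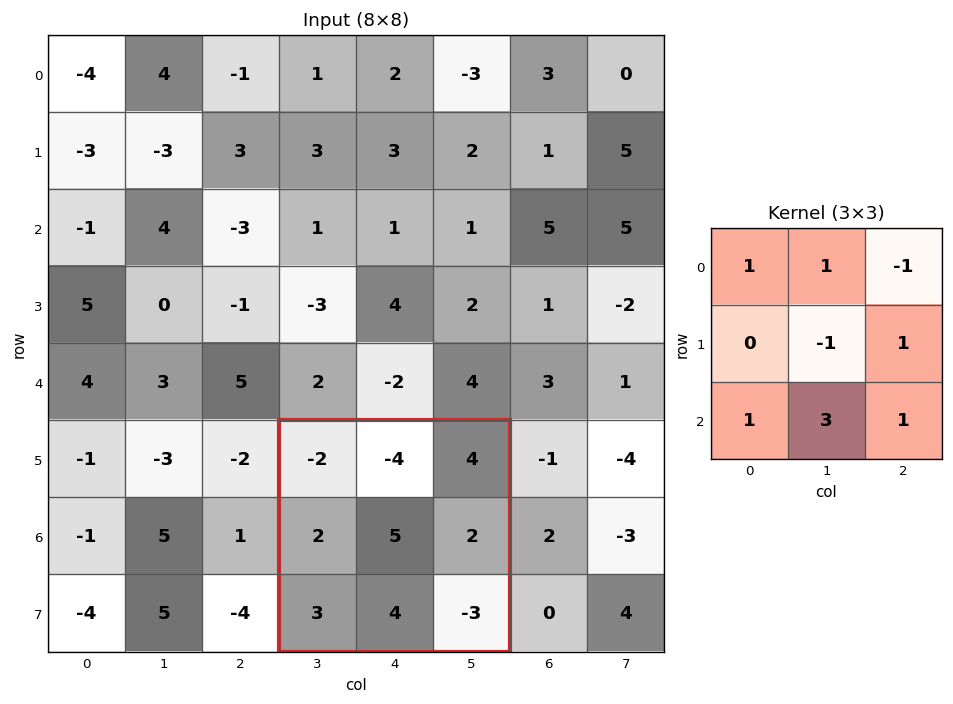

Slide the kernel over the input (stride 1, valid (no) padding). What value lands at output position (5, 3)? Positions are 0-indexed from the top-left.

-1

The receptive field on the input at this output position is [-2 -4 4 / 2 5 2 / 3 4 -3]. Elementwise product with the kernel and sum: -2·1 + -4·1 + 4·-1 + 5·-1 + 2·1 + 3·1 + 4·3 + -3·1.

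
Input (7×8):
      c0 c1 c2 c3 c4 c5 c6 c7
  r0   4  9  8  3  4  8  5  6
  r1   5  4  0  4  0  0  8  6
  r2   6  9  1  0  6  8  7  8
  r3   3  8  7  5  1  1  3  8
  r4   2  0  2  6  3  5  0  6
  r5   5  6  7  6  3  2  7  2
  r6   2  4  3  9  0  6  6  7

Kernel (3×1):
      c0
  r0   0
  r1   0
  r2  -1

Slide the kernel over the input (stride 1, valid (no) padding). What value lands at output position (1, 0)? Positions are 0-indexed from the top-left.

The receptive field on the input at this output position is [5 / 6 / 3]. Elementwise product with the kernel and sum: 3·-1.

-3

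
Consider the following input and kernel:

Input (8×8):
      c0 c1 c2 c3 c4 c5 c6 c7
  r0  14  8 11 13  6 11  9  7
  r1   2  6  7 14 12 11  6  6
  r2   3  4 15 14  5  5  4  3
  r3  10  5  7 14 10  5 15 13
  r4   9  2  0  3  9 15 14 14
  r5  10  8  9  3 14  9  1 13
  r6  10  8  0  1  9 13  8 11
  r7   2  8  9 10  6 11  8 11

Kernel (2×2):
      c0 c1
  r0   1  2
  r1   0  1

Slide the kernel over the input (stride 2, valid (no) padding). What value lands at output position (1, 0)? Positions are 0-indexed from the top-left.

The receptive field on the input at this output position is [3 4 / 10 5]. Elementwise product with the kernel and sum: 3·1 + 4·2 + 5·1.

16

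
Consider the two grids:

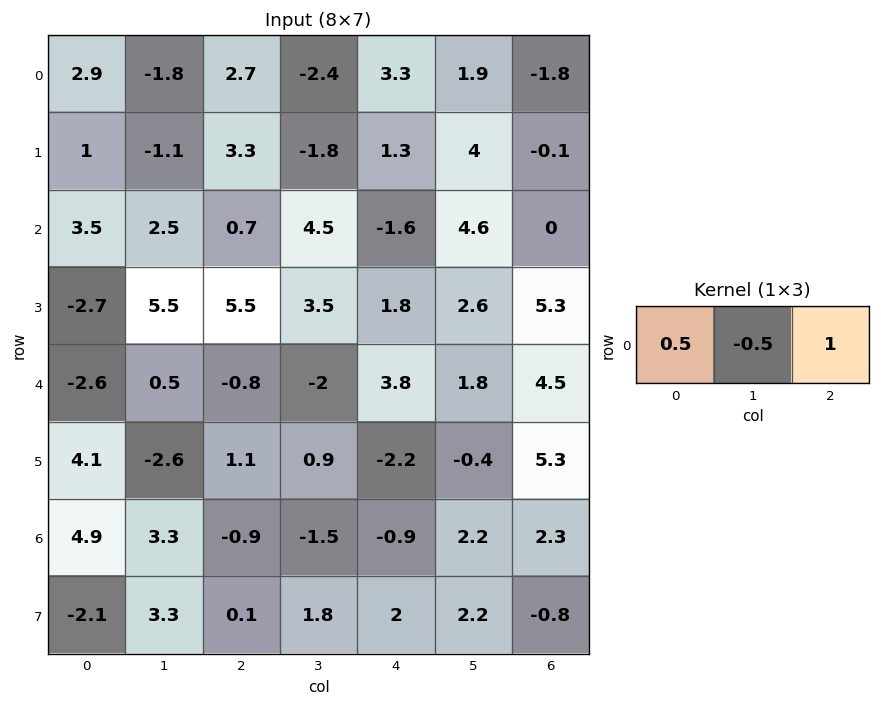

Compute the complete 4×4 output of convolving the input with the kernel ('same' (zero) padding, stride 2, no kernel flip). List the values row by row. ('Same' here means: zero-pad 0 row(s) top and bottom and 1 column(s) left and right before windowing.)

Output[0,0]: The receptive field on the zero-padded input at this output position is [0 2.9 -1.8]. Elementwise product with the kernel and sum: 0·0.5 + 2.9·-0.5 + -1.8·1.

-3.25 -4.65 -0.95 1.85
0.75 5.4 7.65 2.3
1.8 -1.35 -1.1 -1.35
0.85 0.6 1.9 -0.05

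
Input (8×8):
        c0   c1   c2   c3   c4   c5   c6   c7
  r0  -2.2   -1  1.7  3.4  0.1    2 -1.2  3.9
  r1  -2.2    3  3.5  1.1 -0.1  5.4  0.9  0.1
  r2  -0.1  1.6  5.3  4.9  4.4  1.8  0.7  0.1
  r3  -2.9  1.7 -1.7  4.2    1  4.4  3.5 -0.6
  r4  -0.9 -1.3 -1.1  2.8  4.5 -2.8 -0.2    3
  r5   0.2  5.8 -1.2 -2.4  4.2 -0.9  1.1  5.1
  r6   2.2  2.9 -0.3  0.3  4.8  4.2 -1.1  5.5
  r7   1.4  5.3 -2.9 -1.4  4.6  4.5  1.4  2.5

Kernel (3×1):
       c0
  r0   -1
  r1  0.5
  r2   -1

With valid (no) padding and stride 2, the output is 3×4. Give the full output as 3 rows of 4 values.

Output[0,0]: The receptive field on the input at this output position is [-2.2 / -2.2 / -0.1]. Elementwise product with the kernel and sum: -2.2·-1 + -2.2·0.5 + -0.1·-1.
Output[0,1]: The receptive field on the input at this output position is [1.7 / 3.5 / 5.3]. Elementwise product with the kernel and sum: 1.7·-1 + 3.5·0.5 + 5.3·-1.

1.2 -5.25 -4.55 0.95
-0.45 -5.05 -8.4 1.25
-1.2 0.8 -7.2 1.85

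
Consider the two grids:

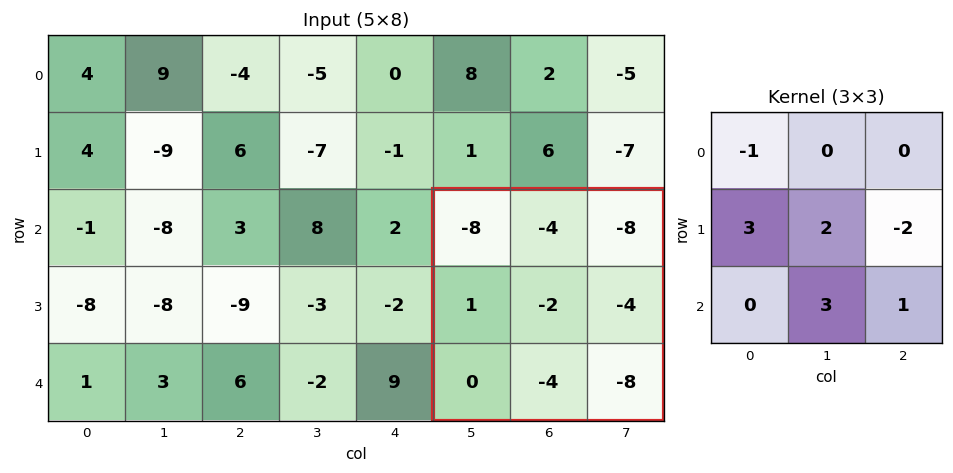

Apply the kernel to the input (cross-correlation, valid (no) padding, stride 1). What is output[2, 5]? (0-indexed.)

-5

The receptive field on the input at this output position is [-8 -4 -8 / 1 -2 -4 / 0 -4 -8]. Elementwise product with the kernel and sum: -8·-1 + 1·3 + -2·2 + -4·-2 + -4·3 + -8·1.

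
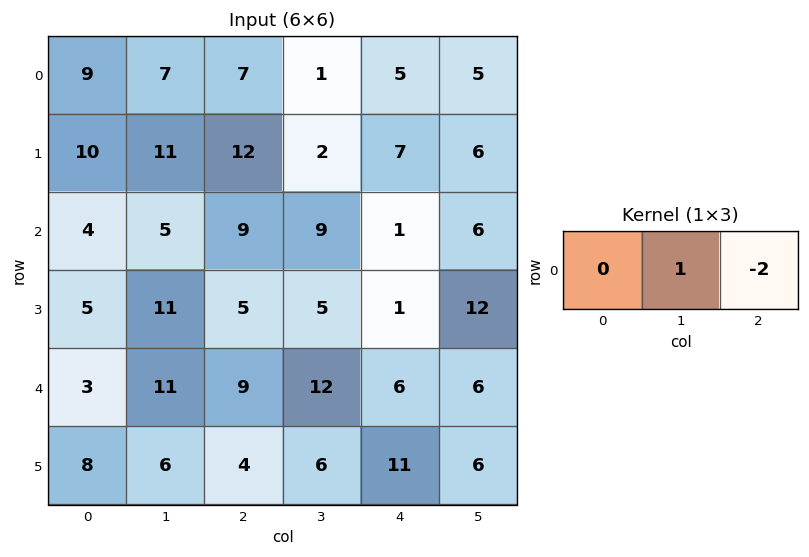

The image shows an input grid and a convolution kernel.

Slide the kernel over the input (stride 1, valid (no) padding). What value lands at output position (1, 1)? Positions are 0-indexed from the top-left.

The receptive field on the input at this output position is [11 12 2]. Elementwise product with the kernel and sum: 12·1 + 2·-2.

8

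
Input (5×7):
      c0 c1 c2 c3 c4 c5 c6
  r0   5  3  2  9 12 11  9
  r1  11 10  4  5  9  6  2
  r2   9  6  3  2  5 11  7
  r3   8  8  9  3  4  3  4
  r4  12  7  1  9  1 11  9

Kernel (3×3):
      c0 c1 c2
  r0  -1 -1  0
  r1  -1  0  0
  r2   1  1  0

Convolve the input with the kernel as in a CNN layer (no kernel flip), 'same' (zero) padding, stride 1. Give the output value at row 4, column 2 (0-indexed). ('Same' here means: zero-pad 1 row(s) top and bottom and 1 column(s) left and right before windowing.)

-24

The receptive field on the zero-padded input at this output position is [8 9 3 / 7 1 9 / 0 0 0]. Elementwise product with the kernel and sum: 8·-1 + 9·-1 + 7·-1 + 0·1 + 0·1.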